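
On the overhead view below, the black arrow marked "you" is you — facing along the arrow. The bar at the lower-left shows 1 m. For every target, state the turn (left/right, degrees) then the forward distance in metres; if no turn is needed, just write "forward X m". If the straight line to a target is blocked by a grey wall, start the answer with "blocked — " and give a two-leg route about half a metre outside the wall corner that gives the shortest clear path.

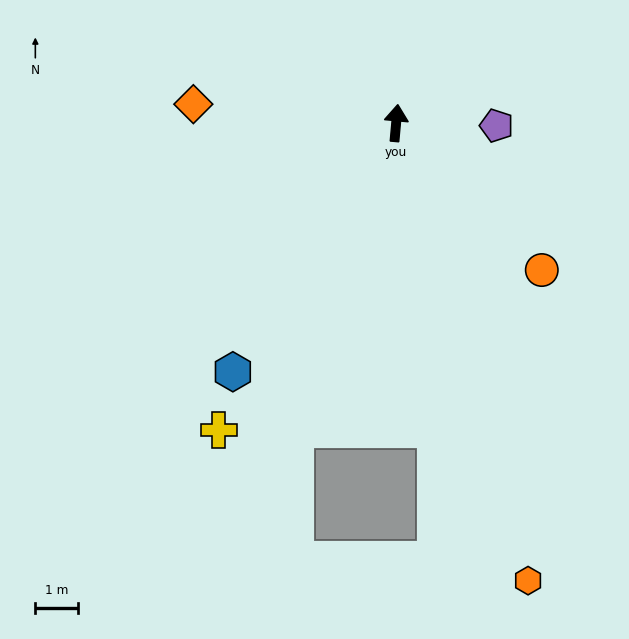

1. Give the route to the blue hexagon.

turn left 152°, forward 7.0 m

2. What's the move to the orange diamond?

turn left 90°, forward 4.8 m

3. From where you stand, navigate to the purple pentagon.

turn right 86°, forward 2.3 m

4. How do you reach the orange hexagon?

turn right 159°, forward 11.1 m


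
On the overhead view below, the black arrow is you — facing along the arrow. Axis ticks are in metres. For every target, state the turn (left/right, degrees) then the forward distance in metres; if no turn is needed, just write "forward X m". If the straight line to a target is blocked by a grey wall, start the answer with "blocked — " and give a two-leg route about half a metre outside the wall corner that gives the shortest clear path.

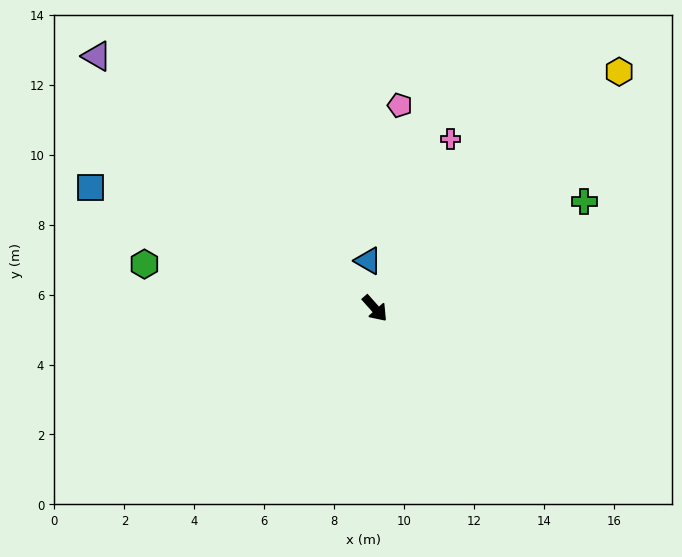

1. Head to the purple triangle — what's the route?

turn right 174°, forward 10.7 m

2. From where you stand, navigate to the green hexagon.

turn right 143°, forward 6.7 m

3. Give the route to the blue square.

turn right 155°, forward 8.8 m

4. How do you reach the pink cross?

turn left 114°, forward 5.3 m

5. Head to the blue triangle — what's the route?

turn left 146°, forward 1.4 m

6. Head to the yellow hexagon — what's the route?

turn left 92°, forward 9.7 m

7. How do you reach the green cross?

turn left 75°, forward 6.7 m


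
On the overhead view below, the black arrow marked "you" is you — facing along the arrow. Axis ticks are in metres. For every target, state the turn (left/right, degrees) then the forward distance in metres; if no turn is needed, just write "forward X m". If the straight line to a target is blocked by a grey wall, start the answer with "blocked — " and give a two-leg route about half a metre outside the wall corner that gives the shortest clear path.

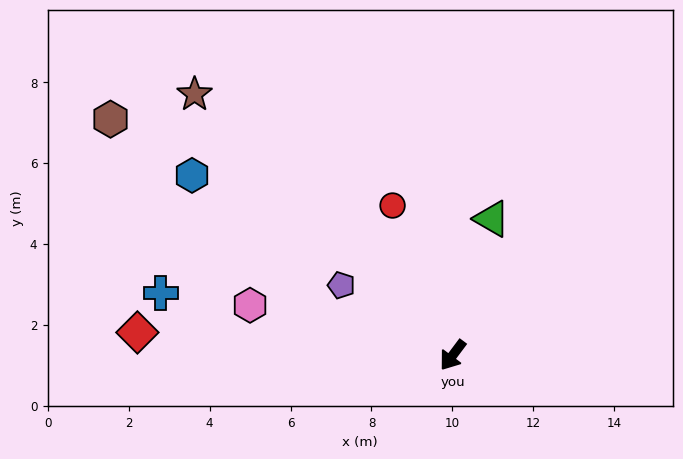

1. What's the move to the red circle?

turn right 121°, forward 4.0 m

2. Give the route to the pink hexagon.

turn right 67°, forward 5.2 m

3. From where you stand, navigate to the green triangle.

turn right 159°, forward 3.5 m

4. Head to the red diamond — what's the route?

turn right 57°, forward 7.8 m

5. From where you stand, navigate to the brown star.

turn right 98°, forward 9.1 m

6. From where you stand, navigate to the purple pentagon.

turn right 85°, forward 3.3 m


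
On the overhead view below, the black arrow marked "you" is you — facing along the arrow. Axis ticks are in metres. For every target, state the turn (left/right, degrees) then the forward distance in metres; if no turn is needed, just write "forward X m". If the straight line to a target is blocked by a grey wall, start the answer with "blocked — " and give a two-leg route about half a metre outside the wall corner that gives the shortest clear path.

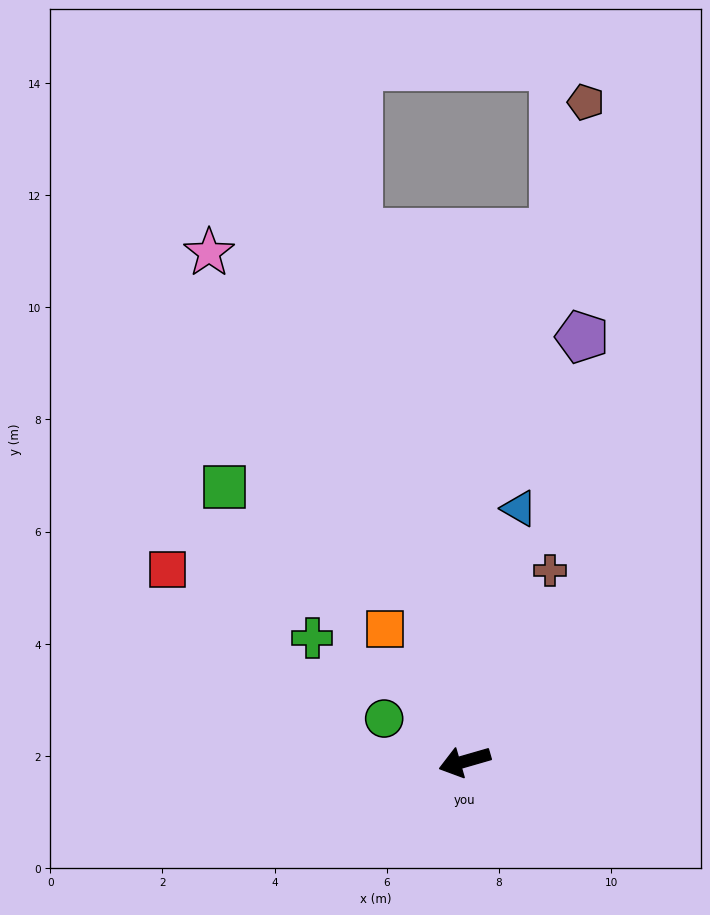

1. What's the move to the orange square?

turn right 75°, forward 2.8 m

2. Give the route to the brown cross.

turn right 130°, forward 3.7 m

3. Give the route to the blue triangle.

turn right 118°, forward 4.6 m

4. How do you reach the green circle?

turn right 44°, forward 1.6 m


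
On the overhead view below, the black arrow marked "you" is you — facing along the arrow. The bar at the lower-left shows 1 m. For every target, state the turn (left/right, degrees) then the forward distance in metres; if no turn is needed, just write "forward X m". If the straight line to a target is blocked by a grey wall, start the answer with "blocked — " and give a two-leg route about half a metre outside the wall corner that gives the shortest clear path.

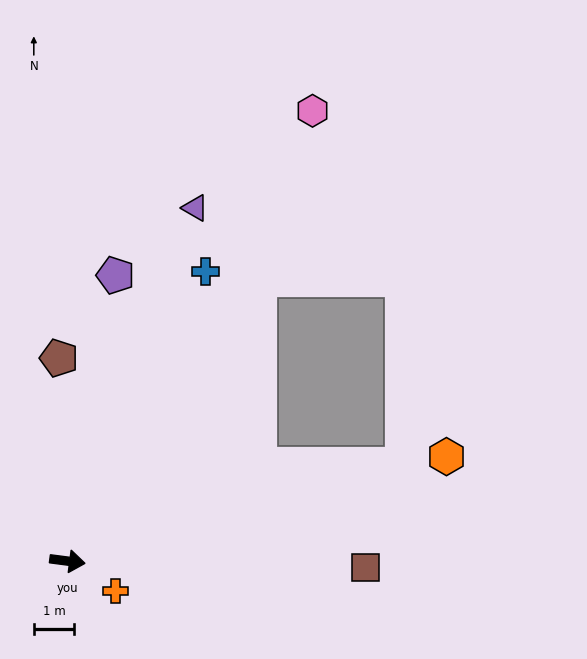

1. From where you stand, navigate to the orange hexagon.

turn left 23°, forward 9.7 m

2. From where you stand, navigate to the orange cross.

turn right 24°, forward 1.4 m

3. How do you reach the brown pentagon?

turn left 100°, forward 5.0 m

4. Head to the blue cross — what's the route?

turn left 72°, forward 7.9 m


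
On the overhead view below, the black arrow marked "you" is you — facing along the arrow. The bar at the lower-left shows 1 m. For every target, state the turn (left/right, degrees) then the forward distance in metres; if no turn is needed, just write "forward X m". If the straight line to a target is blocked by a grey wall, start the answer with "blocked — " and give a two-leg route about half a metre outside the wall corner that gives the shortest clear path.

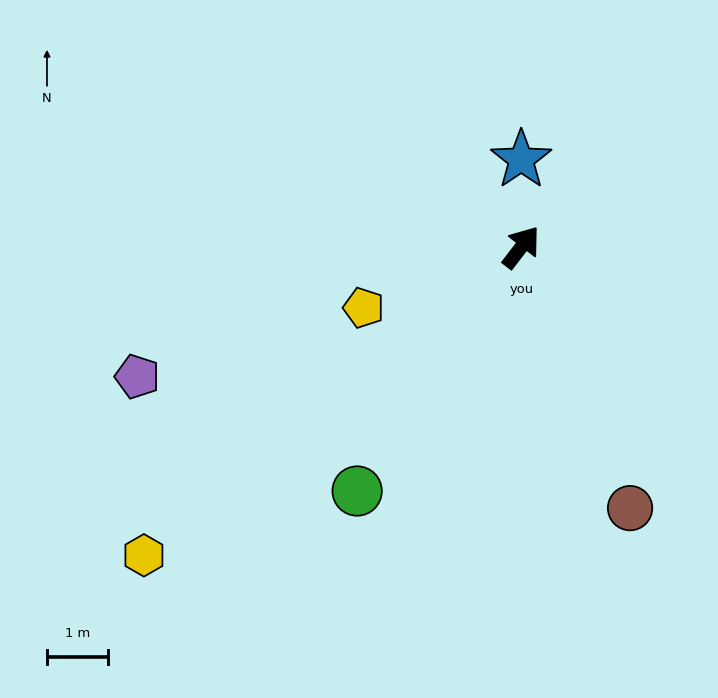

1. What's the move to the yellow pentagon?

turn left 149°, forward 2.8 m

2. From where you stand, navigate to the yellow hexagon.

turn left 167°, forward 8.0 m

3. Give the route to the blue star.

turn left 38°, forward 1.4 m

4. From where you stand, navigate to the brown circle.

turn right 120°, forward 4.6 m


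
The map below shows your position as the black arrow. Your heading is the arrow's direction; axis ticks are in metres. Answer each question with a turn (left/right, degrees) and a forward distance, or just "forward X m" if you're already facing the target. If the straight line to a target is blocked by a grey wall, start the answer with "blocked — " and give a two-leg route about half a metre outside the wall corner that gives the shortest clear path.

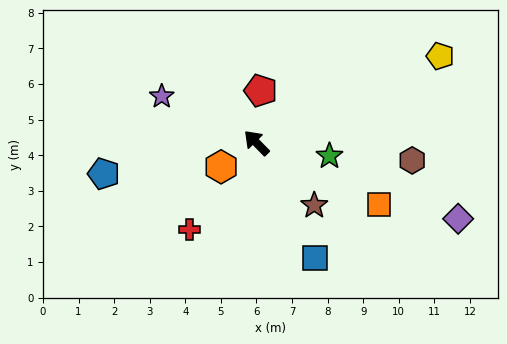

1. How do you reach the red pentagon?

turn right 49°, forward 1.5 m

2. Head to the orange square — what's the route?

turn right 161°, forward 3.9 m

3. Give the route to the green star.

turn right 145°, forward 2.1 m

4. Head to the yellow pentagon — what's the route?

turn right 109°, forward 5.7 m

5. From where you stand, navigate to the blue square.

turn left 162°, forward 3.6 m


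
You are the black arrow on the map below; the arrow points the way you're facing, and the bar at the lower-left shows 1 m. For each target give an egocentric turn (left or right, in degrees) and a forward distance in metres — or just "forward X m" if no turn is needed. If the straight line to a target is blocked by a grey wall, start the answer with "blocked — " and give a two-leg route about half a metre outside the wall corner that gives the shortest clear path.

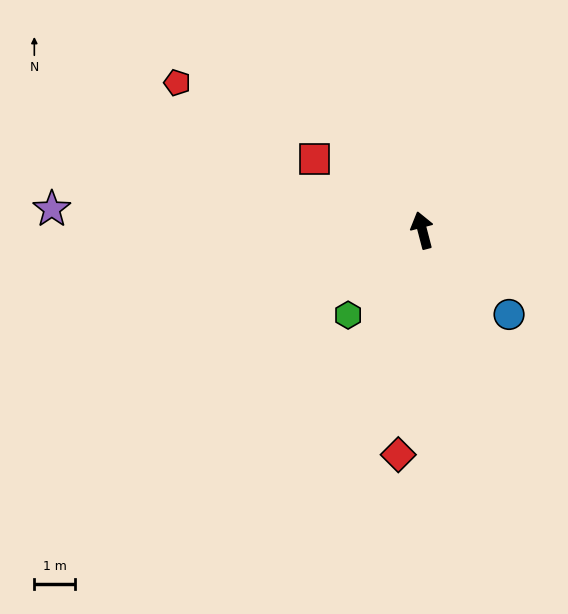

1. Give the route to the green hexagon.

turn left 124°, forward 2.8 m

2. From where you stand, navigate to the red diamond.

turn left 159°, forward 5.5 m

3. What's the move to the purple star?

turn left 72°, forward 9.1 m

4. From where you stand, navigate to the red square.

turn left 42°, forward 3.2 m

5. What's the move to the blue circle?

turn right 149°, forward 3.0 m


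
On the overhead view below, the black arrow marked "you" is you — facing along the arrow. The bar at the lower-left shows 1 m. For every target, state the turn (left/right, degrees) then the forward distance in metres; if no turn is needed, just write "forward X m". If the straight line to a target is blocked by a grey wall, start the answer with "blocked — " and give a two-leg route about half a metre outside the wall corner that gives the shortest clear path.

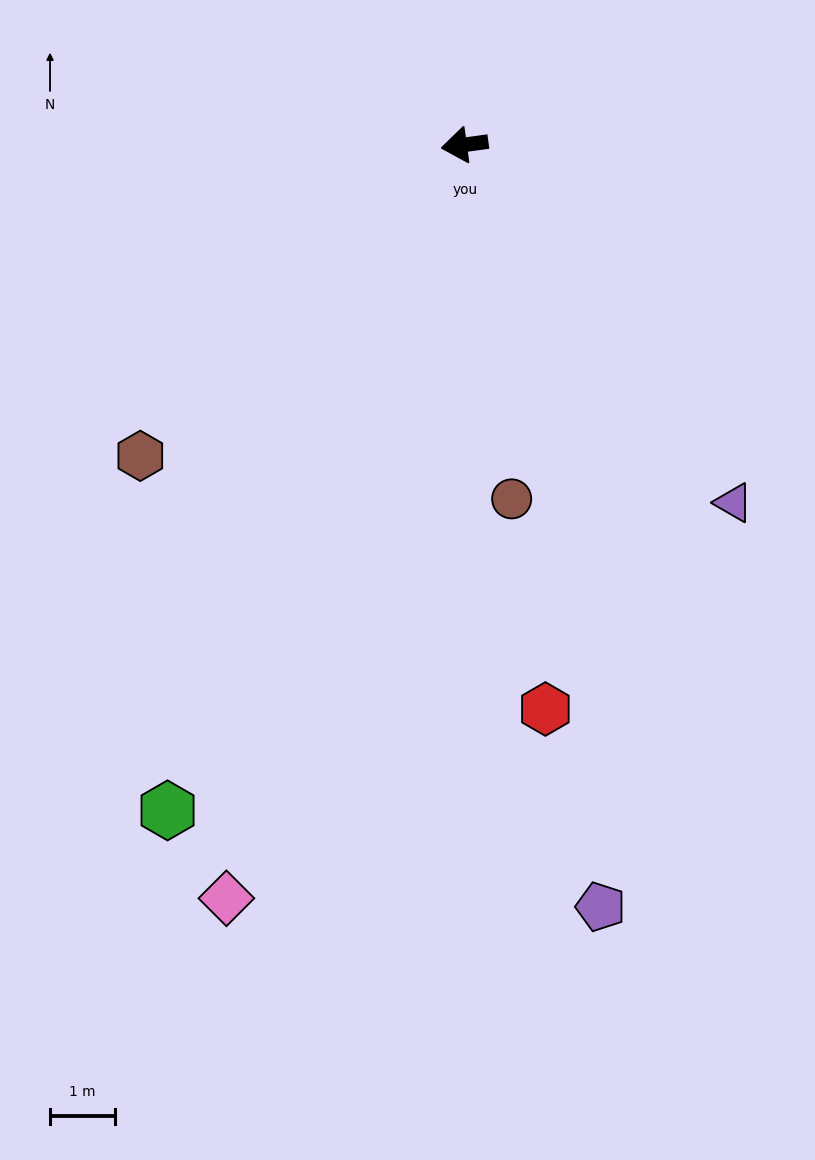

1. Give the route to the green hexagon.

turn left 58°, forward 11.2 m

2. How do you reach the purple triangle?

turn left 119°, forward 6.9 m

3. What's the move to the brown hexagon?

turn left 36°, forward 6.9 m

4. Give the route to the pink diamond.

turn left 65°, forward 12.1 m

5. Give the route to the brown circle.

turn left 90°, forward 5.5 m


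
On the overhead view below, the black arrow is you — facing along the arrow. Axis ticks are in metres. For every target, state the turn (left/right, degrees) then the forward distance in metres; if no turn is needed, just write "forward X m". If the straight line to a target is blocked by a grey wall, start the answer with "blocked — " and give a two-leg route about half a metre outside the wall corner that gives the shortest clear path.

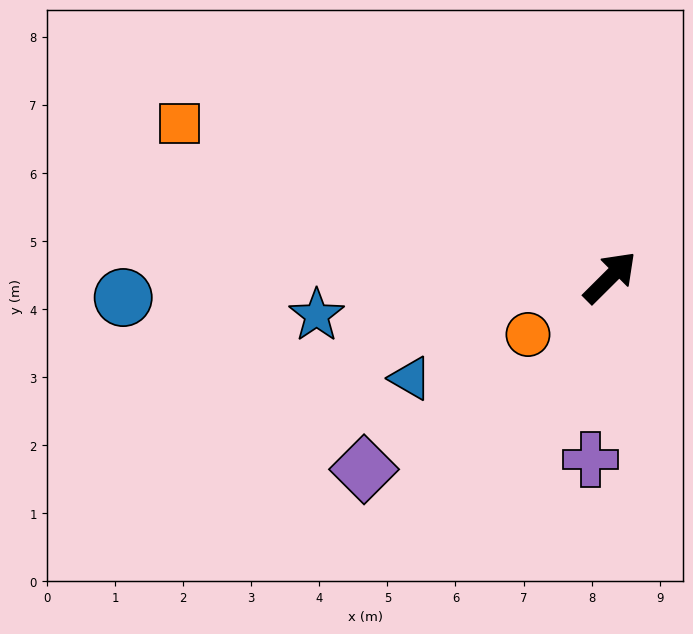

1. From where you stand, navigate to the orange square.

turn left 115°, forward 6.7 m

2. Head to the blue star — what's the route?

turn left 142°, forward 4.3 m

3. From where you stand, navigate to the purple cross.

turn right 141°, forward 2.7 m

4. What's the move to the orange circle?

turn left 170°, forward 1.5 m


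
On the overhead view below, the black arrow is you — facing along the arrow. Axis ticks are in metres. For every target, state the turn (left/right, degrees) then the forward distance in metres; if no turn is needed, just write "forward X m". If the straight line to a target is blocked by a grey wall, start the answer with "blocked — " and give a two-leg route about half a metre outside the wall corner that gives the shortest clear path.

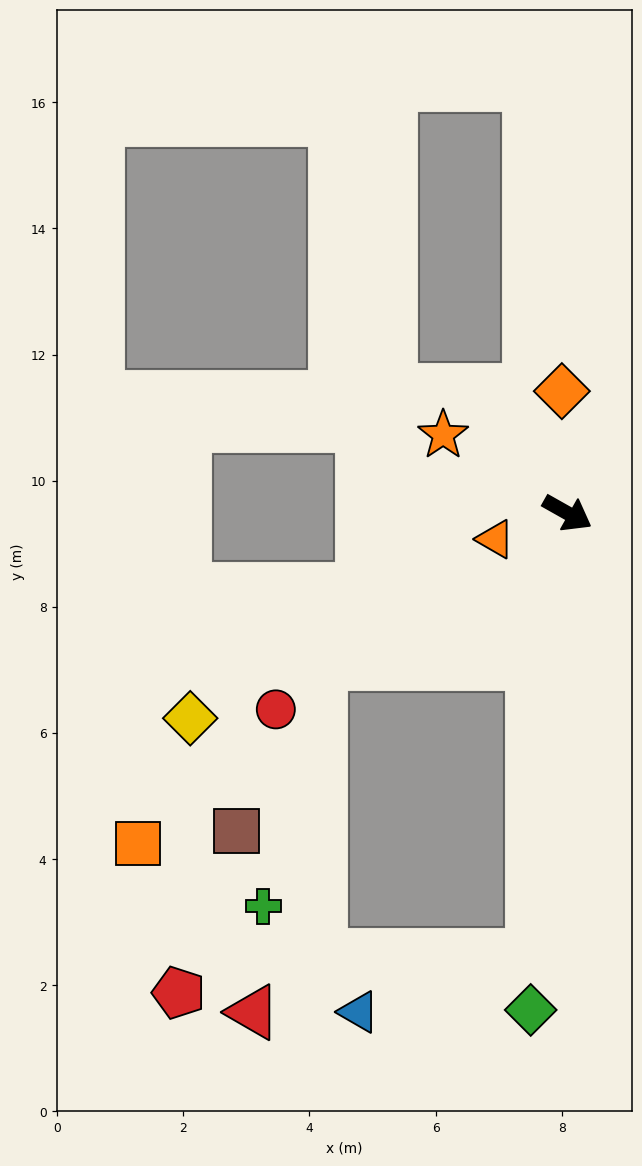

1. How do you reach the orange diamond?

turn left 122°, forward 1.9 m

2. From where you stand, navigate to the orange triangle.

turn right 131°, forward 1.2 m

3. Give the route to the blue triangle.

blocked — turn right 65°, forward 7.0 m, then turn right 68°, forward 2.9 m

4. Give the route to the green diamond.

turn right 65°, forward 7.9 m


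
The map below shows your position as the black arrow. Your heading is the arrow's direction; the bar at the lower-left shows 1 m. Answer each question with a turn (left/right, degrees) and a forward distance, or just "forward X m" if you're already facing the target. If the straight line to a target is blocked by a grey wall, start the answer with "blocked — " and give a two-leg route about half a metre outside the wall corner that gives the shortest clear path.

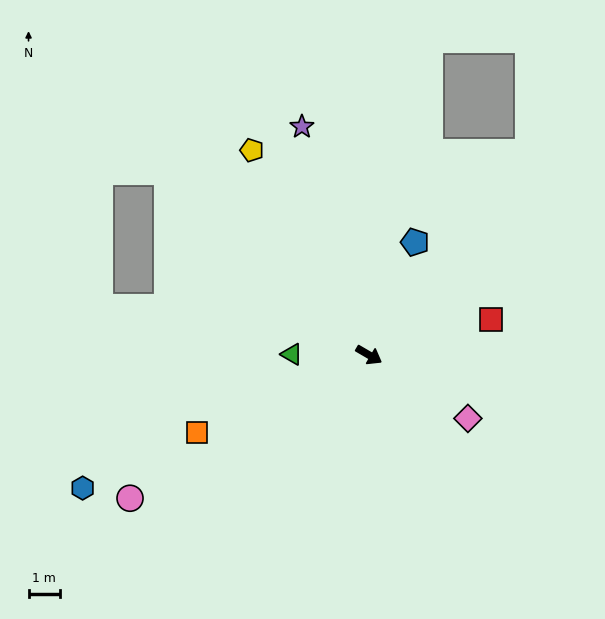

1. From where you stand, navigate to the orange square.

turn right 126°, forward 6.1 m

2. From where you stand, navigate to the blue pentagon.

turn left 98°, forward 3.9 m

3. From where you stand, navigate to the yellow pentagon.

turn left 150°, forward 7.6 m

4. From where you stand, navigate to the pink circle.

turn right 119°, forward 9.0 m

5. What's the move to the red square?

turn left 47°, forward 4.1 m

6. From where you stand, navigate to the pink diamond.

turn right 2°, forward 3.8 m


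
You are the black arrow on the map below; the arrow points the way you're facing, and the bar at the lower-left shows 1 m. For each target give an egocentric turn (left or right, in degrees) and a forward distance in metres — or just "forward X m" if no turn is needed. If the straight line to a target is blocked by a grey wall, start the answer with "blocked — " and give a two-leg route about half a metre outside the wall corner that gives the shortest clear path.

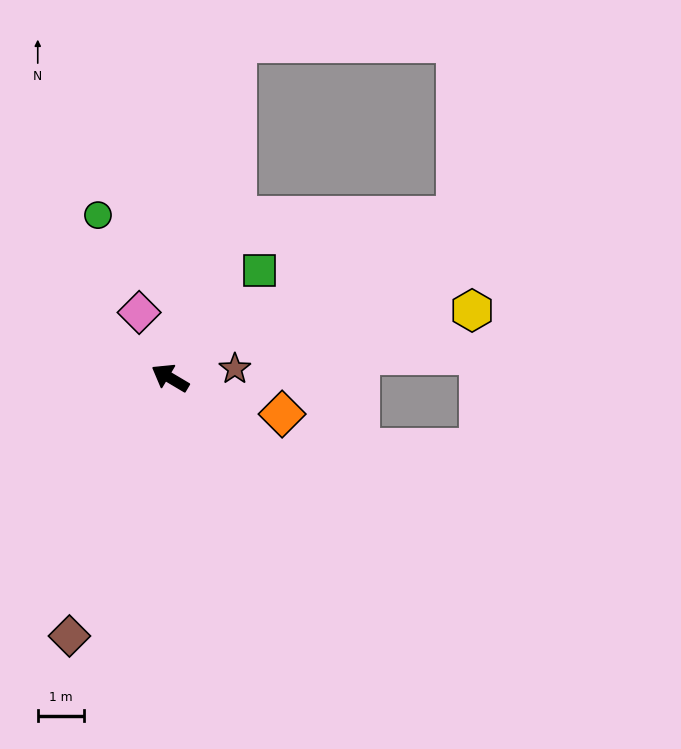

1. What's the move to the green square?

turn right 99°, forward 3.0 m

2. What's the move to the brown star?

turn right 141°, forward 1.4 m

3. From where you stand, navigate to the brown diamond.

turn left 99°, forward 6.0 m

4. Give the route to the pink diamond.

turn right 34°, forward 1.6 m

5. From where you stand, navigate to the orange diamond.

turn right 167°, forward 2.5 m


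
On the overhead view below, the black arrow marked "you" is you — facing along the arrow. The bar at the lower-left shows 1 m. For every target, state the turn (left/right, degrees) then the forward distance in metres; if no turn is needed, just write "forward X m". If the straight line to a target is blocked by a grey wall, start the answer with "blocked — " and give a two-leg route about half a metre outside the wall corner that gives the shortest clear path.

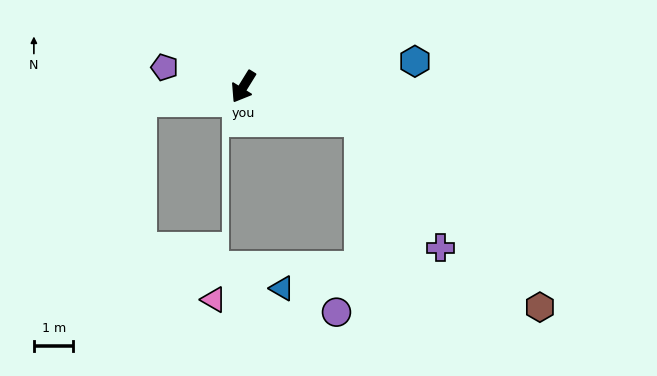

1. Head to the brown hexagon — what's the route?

blocked — turn left 106°, forward 3.1 m, then turn right 31°, forward 6.5 m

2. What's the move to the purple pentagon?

turn right 72°, forward 2.1 m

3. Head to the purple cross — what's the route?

blocked — turn left 106°, forward 3.1 m, then turn right 42°, forward 3.8 m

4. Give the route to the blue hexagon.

turn left 130°, forward 4.4 m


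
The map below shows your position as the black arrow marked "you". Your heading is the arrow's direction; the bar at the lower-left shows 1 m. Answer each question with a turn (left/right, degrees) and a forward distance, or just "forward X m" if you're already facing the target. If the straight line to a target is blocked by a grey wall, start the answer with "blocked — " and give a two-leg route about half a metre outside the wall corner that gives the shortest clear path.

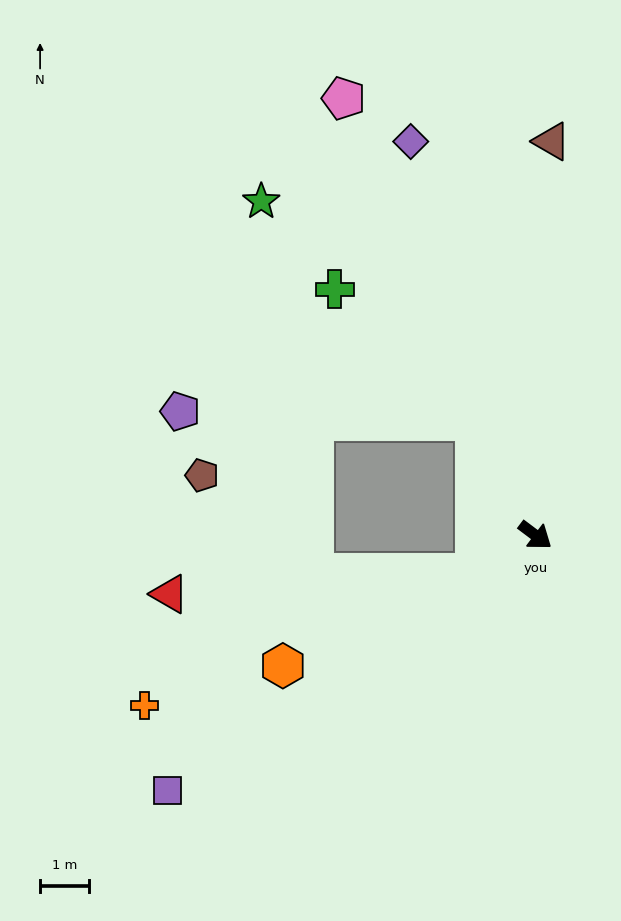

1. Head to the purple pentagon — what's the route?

blocked — turn left 154°, forward 2.6 m, then turn left 61°, forward 6.0 m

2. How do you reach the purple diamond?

turn left 144°, forward 8.4 m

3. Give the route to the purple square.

turn right 108°, forward 9.1 m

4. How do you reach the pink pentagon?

turn left 151°, forward 9.7 m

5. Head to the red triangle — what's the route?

blocked — turn right 109°, forward 1.4 m, then turn right 30°, forward 6.2 m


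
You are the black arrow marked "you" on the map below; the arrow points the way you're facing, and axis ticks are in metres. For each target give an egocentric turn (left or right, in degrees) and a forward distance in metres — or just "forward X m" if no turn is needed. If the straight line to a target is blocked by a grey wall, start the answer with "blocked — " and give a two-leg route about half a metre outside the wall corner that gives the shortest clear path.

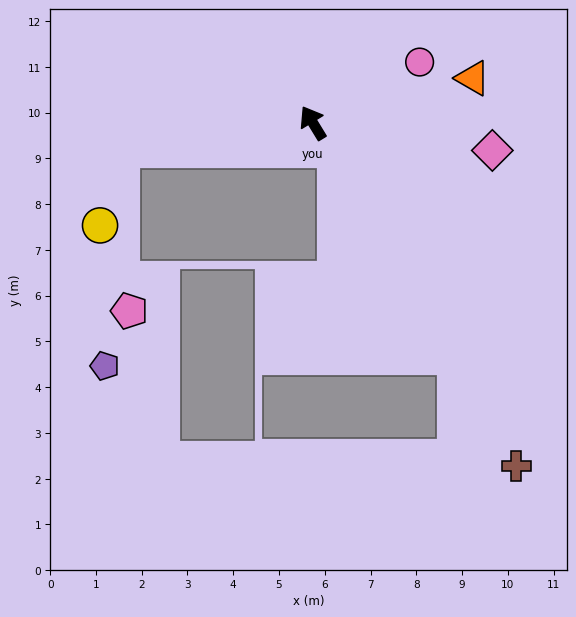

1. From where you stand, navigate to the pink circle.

turn right 92°, forward 2.7 m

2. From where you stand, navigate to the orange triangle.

turn right 106°, forward 3.6 m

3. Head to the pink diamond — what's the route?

turn right 130°, forward 4.0 m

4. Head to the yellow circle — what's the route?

blocked — turn left 66°, forward 4.2 m, then turn left 68°, forward 1.7 m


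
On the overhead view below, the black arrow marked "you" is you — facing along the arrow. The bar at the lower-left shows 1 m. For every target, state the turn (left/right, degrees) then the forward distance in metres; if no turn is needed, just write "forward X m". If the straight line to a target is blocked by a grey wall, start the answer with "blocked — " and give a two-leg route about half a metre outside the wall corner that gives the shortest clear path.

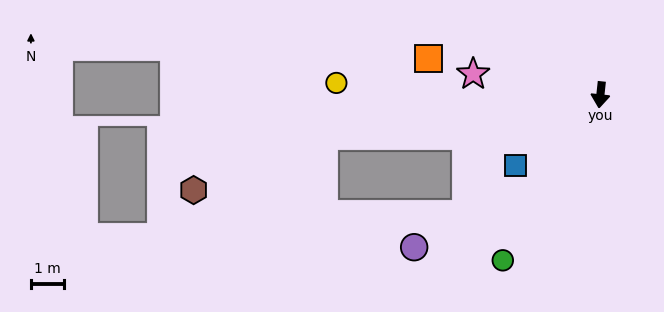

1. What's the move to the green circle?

turn right 24°, forward 5.8 m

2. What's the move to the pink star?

turn right 93°, forward 3.9 m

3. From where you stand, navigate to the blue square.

turn right 44°, forward 3.3 m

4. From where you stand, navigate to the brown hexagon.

blocked — turn right 75°, forward 8.5 m, then turn left 14°, forward 4.3 m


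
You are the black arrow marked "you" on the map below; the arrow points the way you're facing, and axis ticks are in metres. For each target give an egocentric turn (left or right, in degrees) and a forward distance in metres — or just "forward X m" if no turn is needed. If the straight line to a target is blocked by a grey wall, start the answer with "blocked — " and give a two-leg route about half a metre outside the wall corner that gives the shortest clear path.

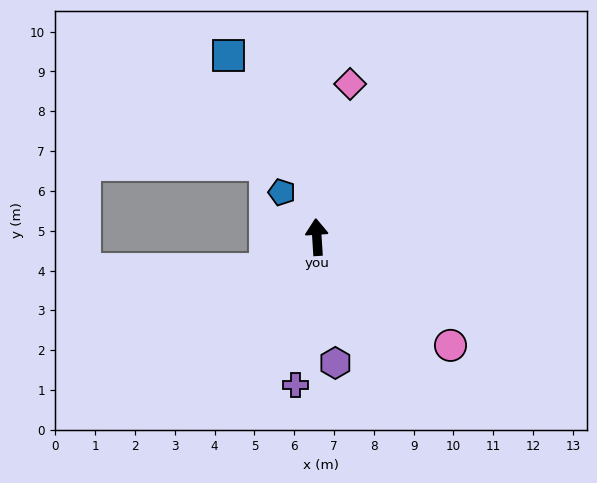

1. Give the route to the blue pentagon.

turn left 34°, forward 1.4 m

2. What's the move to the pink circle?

turn right 133°, forward 4.3 m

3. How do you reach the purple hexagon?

turn right 175°, forward 3.2 m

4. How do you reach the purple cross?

turn left 168°, forward 3.8 m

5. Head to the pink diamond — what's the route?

turn right 16°, forward 3.9 m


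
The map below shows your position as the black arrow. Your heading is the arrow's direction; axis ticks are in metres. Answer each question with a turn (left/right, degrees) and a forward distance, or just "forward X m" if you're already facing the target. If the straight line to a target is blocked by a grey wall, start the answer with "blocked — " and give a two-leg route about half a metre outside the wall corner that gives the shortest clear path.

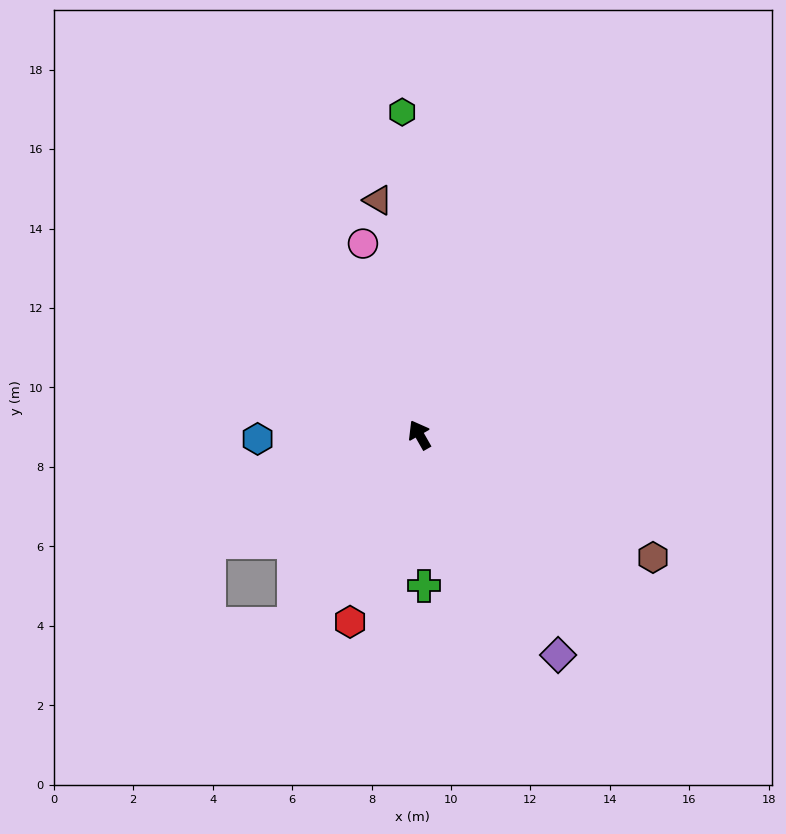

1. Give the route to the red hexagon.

turn left 130°, forward 5.0 m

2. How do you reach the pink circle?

turn right 13°, forward 5.0 m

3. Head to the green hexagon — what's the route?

turn right 27°, forward 8.1 m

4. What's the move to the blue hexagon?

turn left 62°, forward 4.1 m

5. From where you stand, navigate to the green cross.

turn left 152°, forward 3.8 m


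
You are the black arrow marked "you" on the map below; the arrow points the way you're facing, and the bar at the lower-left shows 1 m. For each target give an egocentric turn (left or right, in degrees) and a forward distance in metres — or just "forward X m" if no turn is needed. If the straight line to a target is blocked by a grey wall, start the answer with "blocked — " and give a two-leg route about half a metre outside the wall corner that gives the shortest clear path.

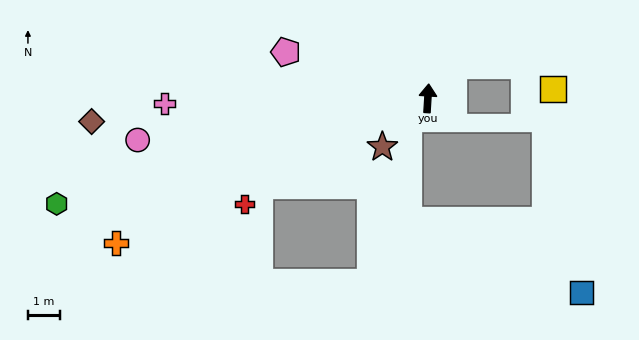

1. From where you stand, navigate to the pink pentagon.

turn left 75°, forward 4.7 m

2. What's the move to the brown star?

turn left 140°, forward 2.1 m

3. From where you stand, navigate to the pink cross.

turn left 95°, forward 8.3 m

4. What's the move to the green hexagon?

turn left 109°, forward 12.2 m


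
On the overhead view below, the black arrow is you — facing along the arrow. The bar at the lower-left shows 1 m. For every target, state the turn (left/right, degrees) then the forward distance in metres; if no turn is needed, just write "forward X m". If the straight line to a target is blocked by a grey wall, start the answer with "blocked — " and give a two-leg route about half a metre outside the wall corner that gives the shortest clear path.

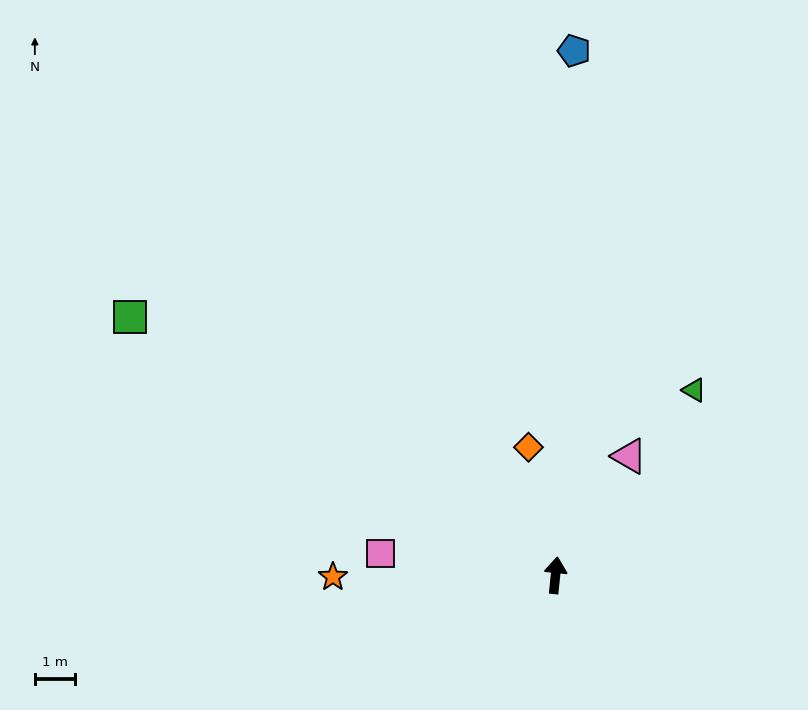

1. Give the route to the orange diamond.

turn left 18°, forward 3.3 m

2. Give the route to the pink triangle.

turn right 26°, forward 3.5 m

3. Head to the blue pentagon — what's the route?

turn left 4°, forward 13.1 m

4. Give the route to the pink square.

turn left 89°, forward 4.4 m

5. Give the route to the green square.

turn left 65°, forward 12.4 m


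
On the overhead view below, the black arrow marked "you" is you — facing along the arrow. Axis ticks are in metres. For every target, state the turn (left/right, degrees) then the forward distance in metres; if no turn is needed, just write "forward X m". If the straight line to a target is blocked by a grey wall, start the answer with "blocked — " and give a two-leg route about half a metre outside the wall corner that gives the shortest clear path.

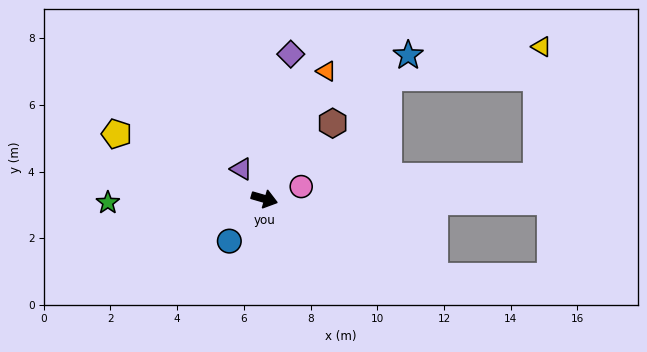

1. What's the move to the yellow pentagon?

turn left 172°, forward 4.8 m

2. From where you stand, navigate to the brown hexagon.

turn left 64°, forward 3.1 m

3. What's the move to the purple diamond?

turn left 96°, forward 4.4 m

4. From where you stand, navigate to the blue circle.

turn right 114°, forward 1.6 m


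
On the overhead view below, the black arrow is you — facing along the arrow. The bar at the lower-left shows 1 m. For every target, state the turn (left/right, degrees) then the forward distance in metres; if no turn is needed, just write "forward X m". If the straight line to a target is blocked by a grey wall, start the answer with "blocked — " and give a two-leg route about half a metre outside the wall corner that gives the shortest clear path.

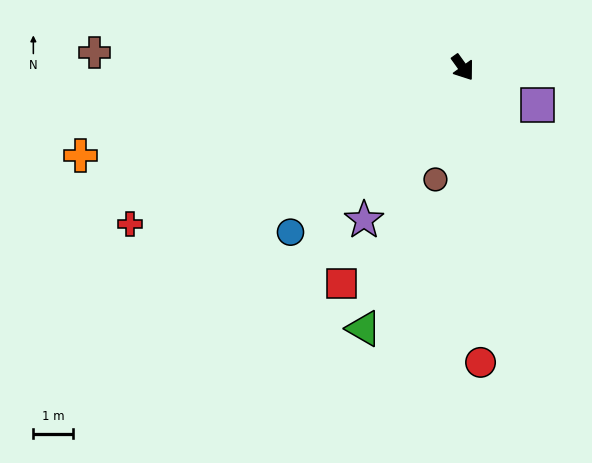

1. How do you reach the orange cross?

turn right 113°, forward 9.8 m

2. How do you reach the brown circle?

turn right 49°, forward 2.9 m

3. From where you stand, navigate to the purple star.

turn right 69°, forward 4.5 m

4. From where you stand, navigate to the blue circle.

turn right 82°, forward 6.0 m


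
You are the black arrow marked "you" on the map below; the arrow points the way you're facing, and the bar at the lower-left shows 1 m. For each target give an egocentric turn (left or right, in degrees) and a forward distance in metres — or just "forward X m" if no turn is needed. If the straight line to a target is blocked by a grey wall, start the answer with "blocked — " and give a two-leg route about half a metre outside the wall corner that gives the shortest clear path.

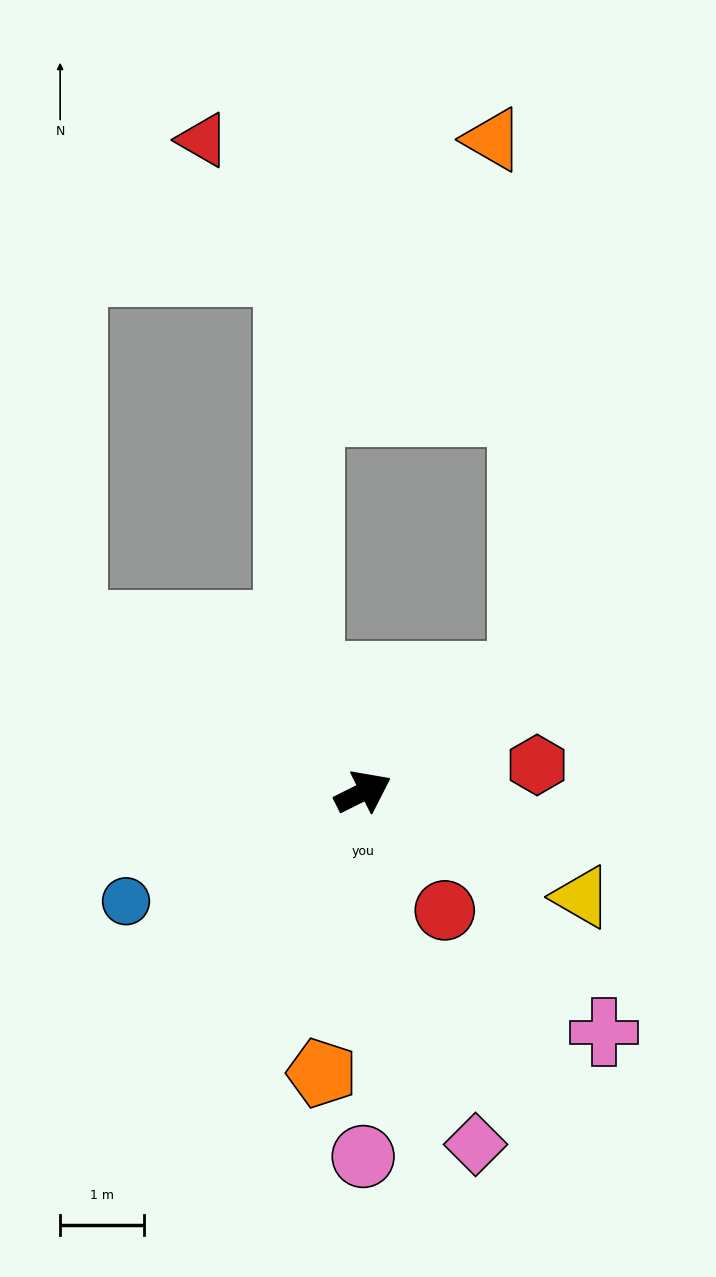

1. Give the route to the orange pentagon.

turn right 125°, forward 3.4 m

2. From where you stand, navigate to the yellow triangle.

turn right 52°, forward 2.9 m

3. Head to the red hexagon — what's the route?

turn right 18°, forward 2.1 m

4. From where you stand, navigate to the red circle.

turn right 82°, forward 1.7 m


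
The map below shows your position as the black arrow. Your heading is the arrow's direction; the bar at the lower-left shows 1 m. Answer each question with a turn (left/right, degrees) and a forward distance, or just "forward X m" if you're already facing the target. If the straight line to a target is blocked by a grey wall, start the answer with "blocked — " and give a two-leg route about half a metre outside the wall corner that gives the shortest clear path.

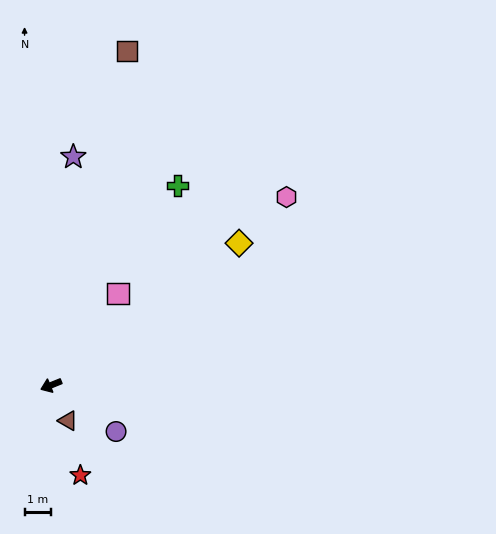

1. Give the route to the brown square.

turn right 125°, forward 13.1 m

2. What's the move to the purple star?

turn right 118°, forward 8.8 m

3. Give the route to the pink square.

turn right 148°, forward 4.3 m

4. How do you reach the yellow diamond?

turn right 165°, forward 9.0 m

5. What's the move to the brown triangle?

turn left 93°, forward 1.5 m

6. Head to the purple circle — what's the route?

turn left 123°, forward 3.0 m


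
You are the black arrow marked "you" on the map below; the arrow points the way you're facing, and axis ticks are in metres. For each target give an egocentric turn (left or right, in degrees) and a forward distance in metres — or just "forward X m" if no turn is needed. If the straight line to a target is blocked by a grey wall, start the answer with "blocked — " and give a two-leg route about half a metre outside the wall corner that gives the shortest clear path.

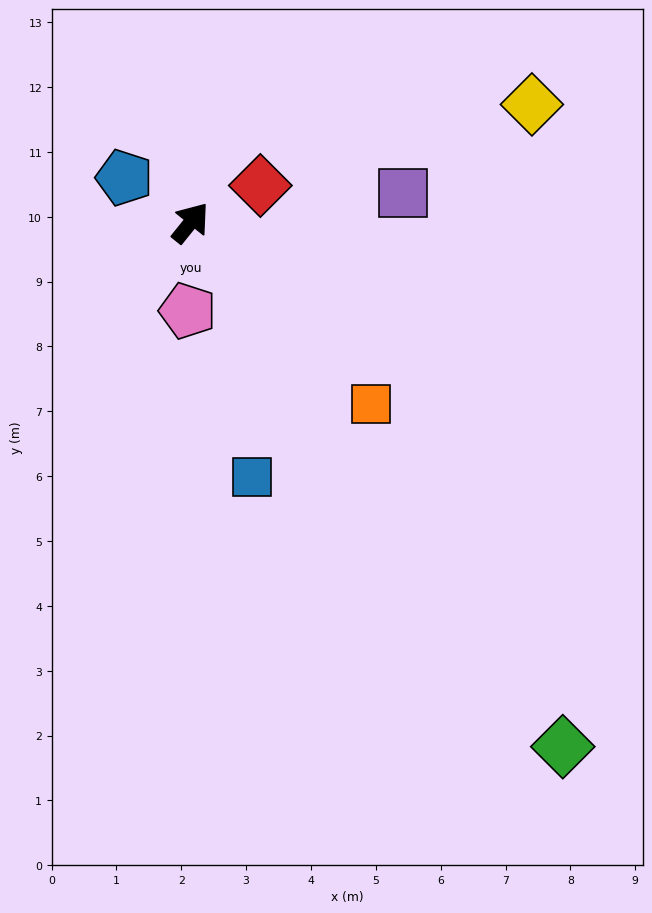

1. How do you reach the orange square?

turn right 96°, forward 3.9 m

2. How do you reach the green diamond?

turn right 106°, forward 9.9 m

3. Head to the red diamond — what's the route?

turn right 23°, forward 1.2 m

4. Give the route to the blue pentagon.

turn left 95°, forward 1.2 m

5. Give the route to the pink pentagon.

turn right 143°, forward 1.4 m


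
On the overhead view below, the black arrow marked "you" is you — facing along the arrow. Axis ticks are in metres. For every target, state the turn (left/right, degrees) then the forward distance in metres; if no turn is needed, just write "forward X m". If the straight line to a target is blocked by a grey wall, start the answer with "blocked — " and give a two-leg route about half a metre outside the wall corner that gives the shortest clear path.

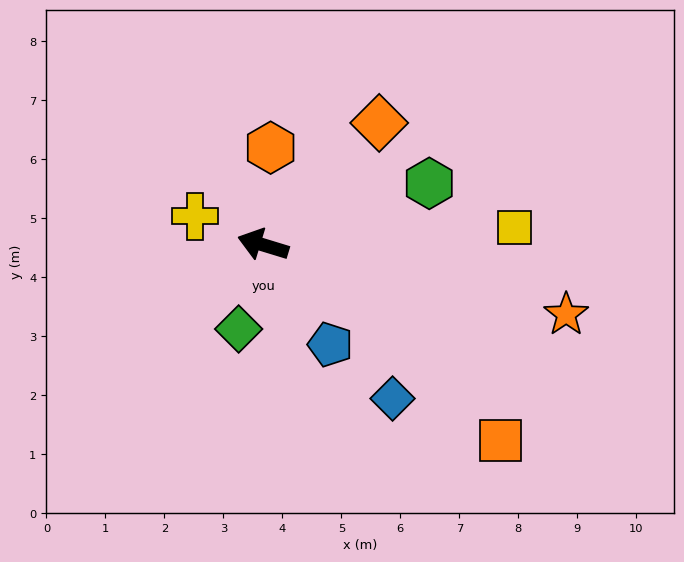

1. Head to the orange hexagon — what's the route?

turn right 77°, forward 1.7 m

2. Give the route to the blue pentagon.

turn left 141°, forward 2.0 m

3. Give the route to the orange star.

turn right 176°, forward 5.3 m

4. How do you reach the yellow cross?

turn right 6°, forward 1.3 m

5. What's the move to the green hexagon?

turn right 143°, forward 3.0 m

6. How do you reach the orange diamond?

turn right 117°, forward 2.9 m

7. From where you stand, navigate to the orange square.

turn left 158°, forward 5.2 m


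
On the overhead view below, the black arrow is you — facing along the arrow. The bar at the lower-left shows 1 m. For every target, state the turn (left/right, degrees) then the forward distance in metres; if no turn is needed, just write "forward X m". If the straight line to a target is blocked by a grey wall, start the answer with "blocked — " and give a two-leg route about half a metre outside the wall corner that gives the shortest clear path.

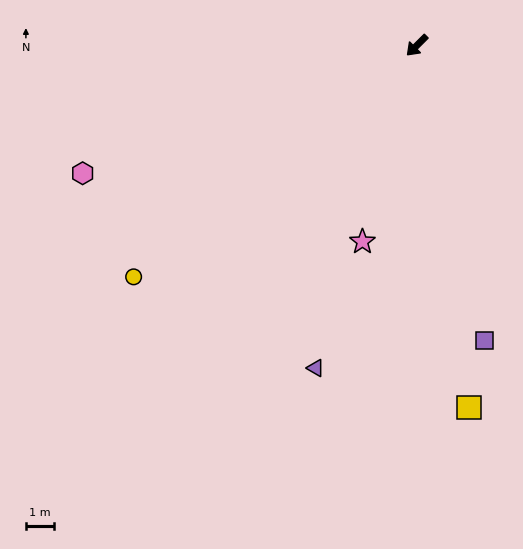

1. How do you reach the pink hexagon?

turn right 24°, forward 12.7 m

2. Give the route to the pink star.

turn left 30°, forward 7.2 m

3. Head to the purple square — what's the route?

turn left 58°, forward 10.8 m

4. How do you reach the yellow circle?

turn right 6°, forward 13.0 m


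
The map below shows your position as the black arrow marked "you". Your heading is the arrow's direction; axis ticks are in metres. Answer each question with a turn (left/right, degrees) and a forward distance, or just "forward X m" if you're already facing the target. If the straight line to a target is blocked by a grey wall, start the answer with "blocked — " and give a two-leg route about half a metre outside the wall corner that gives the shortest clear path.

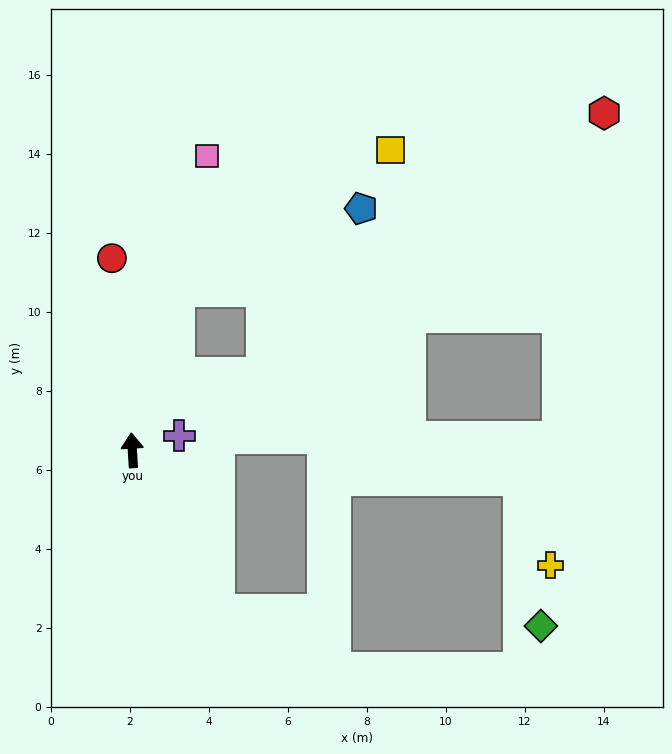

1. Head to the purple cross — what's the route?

turn right 76°, forward 1.2 m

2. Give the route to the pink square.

turn right 18°, forward 7.7 m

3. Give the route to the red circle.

turn left 3°, forward 4.9 m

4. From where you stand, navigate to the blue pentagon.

blocked — turn right 20°, forward 4.2 m, then turn right 49°, forward 5.1 m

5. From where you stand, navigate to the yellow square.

blocked — turn right 20°, forward 4.2 m, then turn right 40°, forward 6.4 m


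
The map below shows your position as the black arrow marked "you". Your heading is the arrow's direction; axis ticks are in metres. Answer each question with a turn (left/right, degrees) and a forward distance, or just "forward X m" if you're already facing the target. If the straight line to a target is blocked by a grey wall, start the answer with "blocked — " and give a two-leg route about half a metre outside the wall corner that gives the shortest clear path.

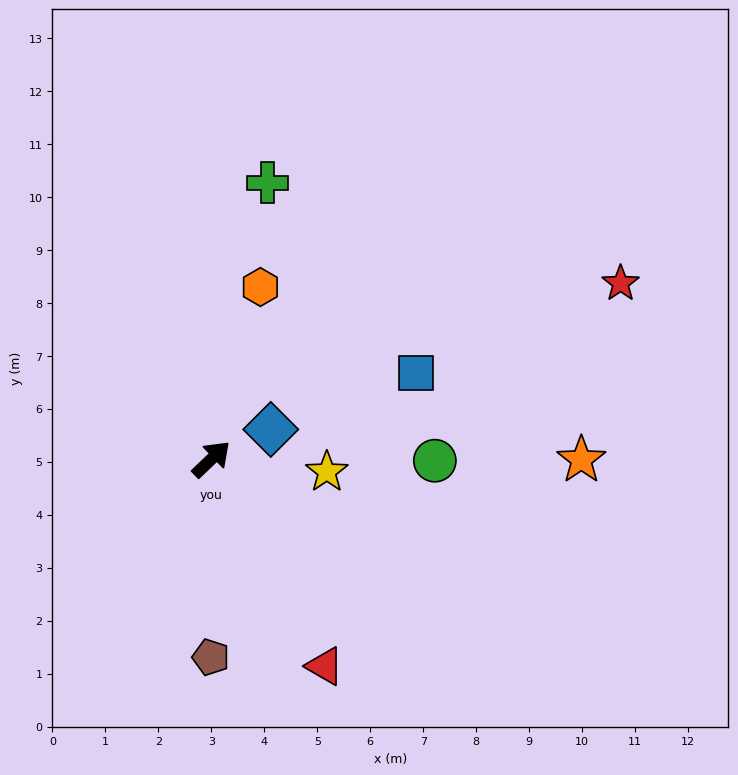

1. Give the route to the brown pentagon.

turn right 134°, forward 3.7 m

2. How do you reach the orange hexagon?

turn left 30°, forward 3.4 m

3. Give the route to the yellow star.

turn right 50°, forward 2.2 m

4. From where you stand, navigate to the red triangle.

turn right 105°, forward 4.5 m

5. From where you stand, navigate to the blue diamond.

turn right 17°, forward 1.3 m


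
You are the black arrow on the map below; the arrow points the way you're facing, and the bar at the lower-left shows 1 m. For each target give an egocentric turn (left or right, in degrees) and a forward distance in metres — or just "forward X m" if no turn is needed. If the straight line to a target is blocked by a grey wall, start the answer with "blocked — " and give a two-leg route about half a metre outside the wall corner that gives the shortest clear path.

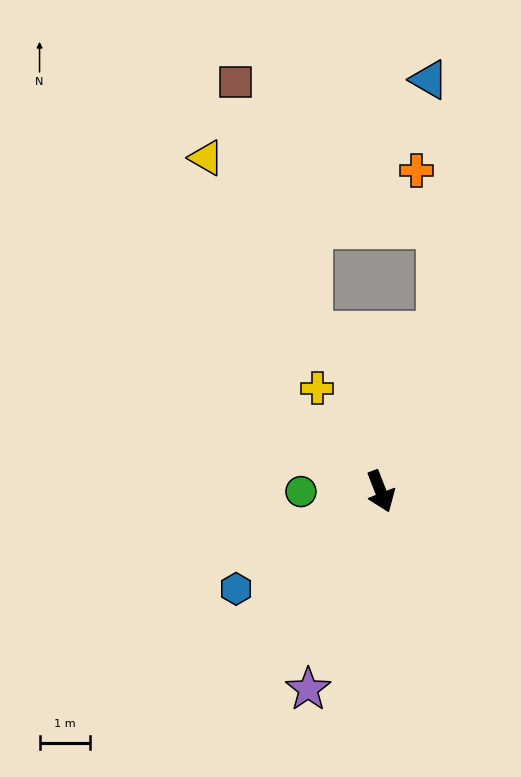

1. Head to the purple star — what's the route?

turn right 41°, forward 4.1 m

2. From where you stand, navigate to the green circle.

turn right 111°, forward 1.6 m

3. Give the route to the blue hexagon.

turn right 77°, forward 3.4 m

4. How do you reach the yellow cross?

turn right 170°, forward 2.4 m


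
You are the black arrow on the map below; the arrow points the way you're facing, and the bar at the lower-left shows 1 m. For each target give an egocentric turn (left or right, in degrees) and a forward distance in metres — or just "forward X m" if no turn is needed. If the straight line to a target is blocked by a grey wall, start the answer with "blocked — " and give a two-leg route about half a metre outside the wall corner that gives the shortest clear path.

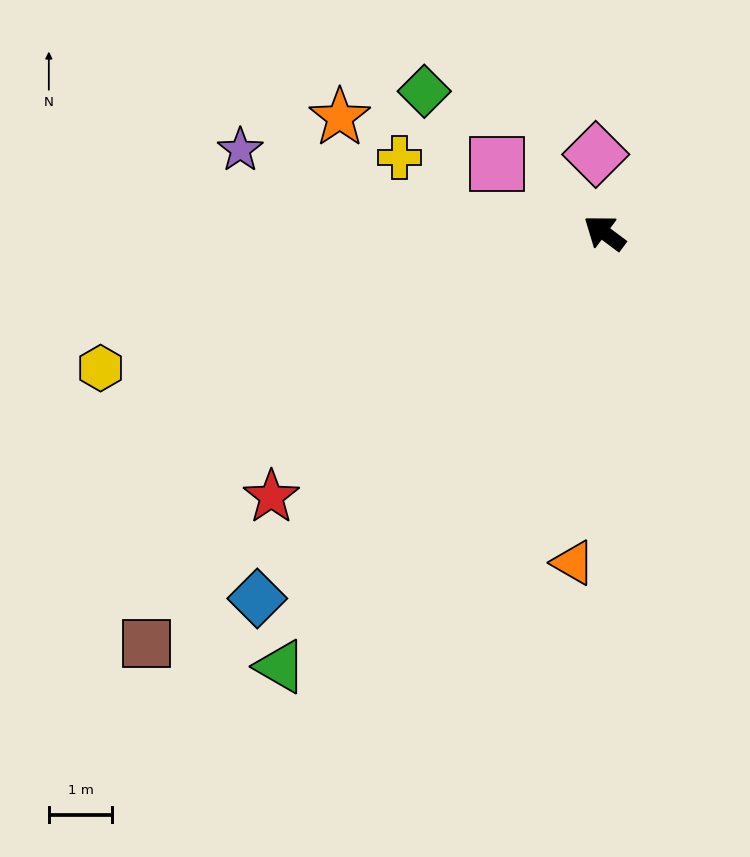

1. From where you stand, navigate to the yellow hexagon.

turn left 52°, forward 8.2 m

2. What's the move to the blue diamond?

turn left 83°, forward 7.9 m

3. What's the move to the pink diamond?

turn right 47°, forward 1.2 m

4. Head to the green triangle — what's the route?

turn left 90°, forward 8.5 m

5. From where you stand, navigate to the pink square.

turn left 4°, forward 2.0 m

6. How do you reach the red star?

turn left 75°, forward 6.7 m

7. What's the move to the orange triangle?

turn left 121°, forward 5.2 m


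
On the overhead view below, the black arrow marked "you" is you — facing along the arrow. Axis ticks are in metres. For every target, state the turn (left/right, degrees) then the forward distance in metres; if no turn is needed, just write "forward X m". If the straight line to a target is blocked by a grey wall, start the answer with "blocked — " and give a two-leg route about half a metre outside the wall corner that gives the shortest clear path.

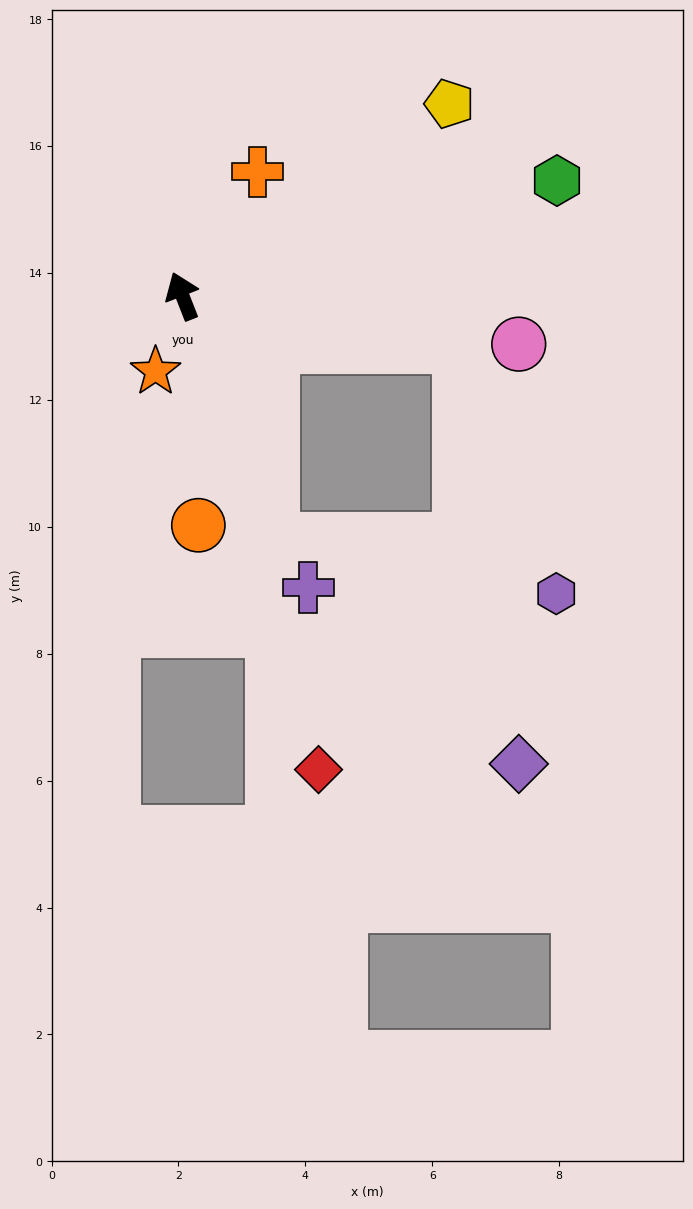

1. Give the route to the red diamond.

turn left 175°, forward 7.8 m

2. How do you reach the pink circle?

turn right 120°, forward 5.4 m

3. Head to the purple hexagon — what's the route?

blocked — turn right 122°, forward 4.4 m, then turn right 58°, forward 4.2 m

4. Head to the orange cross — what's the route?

turn right 53°, forward 2.3 m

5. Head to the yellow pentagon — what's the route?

turn right 76°, forward 5.2 m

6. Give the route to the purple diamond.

blocked — turn right 122°, forward 4.4 m, then turn right 71°, forward 6.6 m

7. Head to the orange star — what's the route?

turn left 139°, forward 1.3 m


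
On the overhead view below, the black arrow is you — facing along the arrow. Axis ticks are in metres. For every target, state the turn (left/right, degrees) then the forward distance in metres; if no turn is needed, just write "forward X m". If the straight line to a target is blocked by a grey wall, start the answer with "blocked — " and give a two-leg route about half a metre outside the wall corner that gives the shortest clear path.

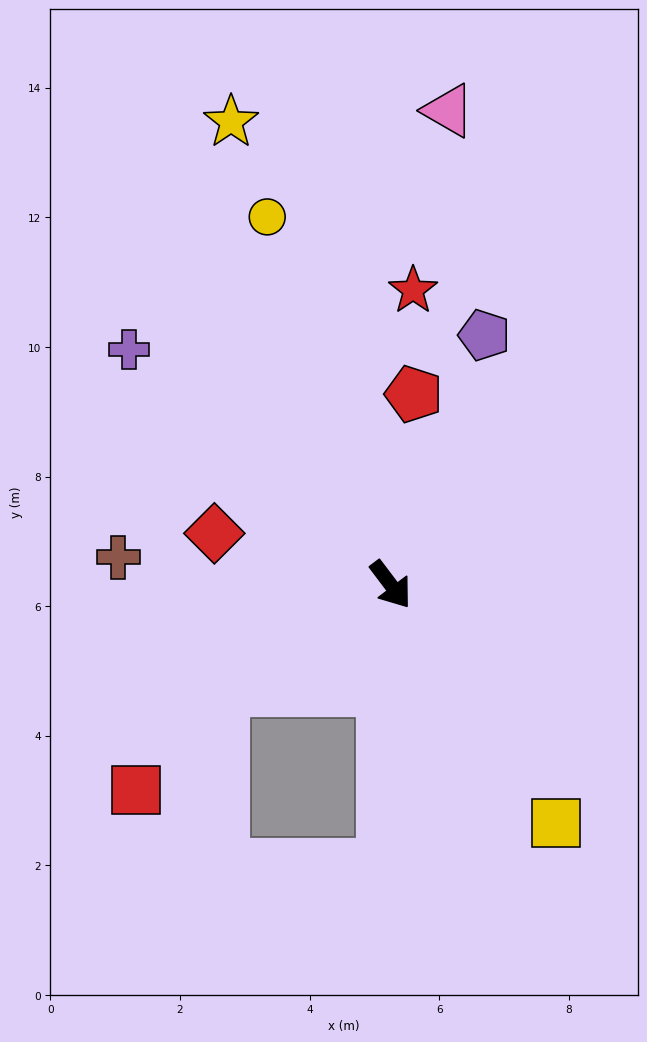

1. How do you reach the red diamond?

turn right 143°, forward 2.8 m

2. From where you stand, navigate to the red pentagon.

turn left 136°, forward 3.0 m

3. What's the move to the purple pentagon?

turn left 122°, forward 4.1 m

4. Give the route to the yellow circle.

turn left 161°, forward 6.0 m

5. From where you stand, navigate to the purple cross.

turn right 169°, forward 5.4 m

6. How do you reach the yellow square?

turn right 2°, forward 4.5 m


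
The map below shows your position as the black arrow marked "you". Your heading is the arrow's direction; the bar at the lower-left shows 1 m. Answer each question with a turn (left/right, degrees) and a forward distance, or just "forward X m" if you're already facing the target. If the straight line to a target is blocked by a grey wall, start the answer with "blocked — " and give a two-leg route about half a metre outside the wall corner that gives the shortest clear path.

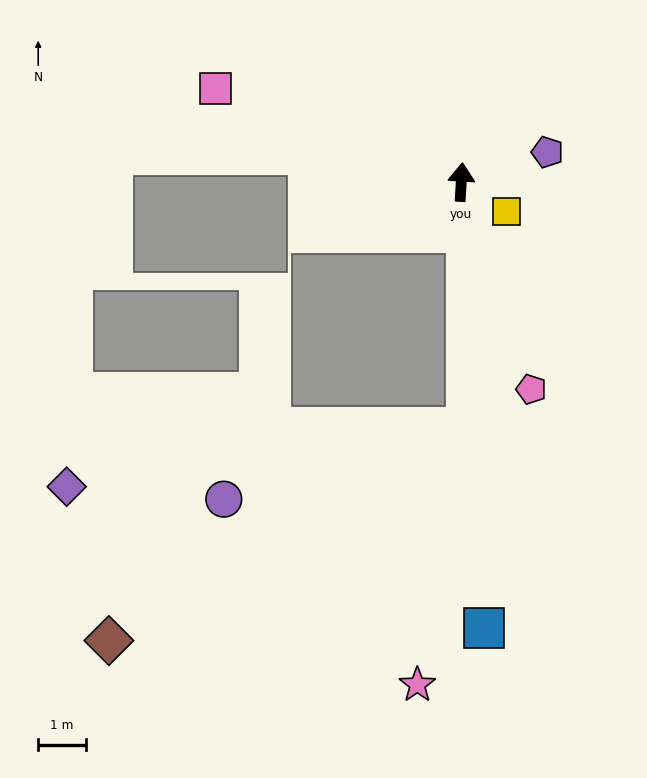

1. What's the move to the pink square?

turn left 73°, forward 5.5 m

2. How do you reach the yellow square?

turn right 119°, forward 1.1 m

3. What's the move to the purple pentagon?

turn right 67°, forward 1.9 m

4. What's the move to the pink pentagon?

turn right 158°, forward 4.6 m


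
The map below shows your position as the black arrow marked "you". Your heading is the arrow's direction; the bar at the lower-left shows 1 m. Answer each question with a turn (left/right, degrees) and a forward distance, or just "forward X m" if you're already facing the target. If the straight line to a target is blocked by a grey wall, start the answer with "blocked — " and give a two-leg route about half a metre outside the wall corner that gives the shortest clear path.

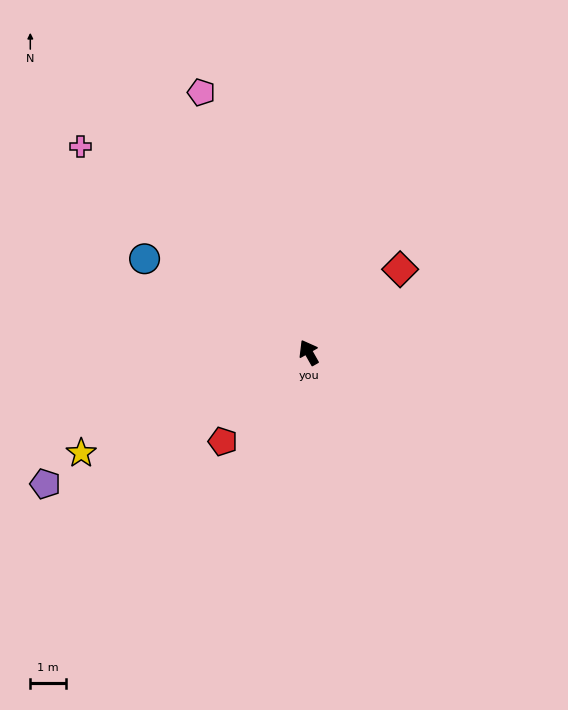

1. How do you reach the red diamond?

turn right 77°, forward 3.5 m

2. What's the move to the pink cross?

turn left 18°, forward 8.7 m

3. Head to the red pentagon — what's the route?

turn left 107°, forward 3.5 m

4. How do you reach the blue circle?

turn left 31°, forward 5.3 m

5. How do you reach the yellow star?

turn left 84°, forward 7.0 m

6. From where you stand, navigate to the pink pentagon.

turn right 7°, forward 7.9 m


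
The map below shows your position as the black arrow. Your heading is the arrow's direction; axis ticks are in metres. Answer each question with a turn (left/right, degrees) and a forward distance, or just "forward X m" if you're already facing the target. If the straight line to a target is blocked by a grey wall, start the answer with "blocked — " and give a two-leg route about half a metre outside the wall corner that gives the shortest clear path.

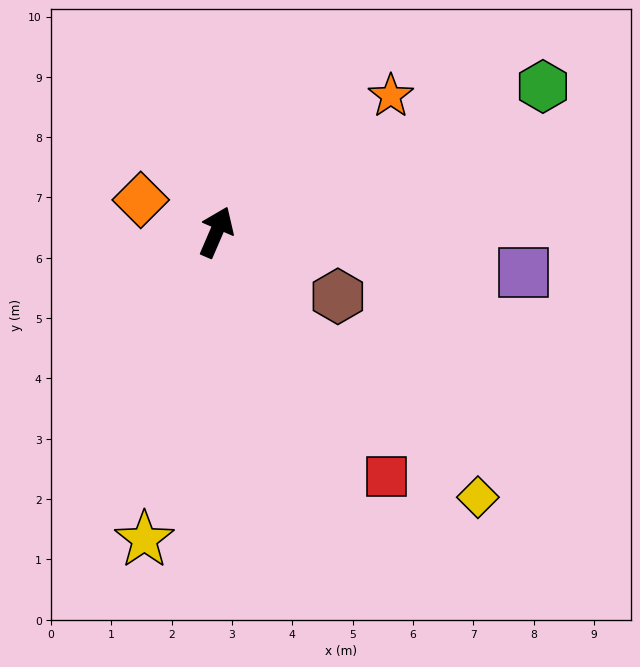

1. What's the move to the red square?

turn right 122°, forward 4.9 m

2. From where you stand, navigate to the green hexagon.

turn right 43°, forward 5.9 m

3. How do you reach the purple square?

turn right 74°, forward 5.1 m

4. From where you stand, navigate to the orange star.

turn right 29°, forward 3.7 m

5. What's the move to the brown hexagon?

turn right 95°, forward 2.3 m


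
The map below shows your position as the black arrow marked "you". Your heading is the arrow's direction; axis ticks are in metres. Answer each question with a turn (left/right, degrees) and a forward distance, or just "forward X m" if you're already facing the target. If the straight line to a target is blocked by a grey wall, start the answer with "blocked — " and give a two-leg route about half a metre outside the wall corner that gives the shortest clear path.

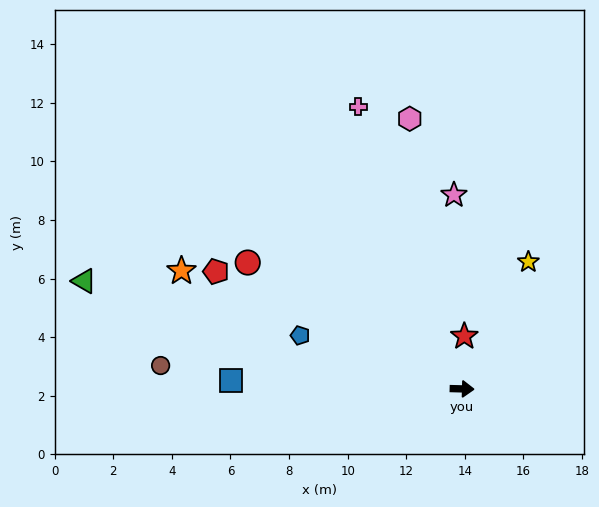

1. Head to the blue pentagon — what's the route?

turn left 163°, forward 5.8 m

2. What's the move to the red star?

turn left 89°, forward 1.8 m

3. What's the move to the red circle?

turn left 151°, forward 8.5 m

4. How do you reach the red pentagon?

turn left 156°, forward 9.3 m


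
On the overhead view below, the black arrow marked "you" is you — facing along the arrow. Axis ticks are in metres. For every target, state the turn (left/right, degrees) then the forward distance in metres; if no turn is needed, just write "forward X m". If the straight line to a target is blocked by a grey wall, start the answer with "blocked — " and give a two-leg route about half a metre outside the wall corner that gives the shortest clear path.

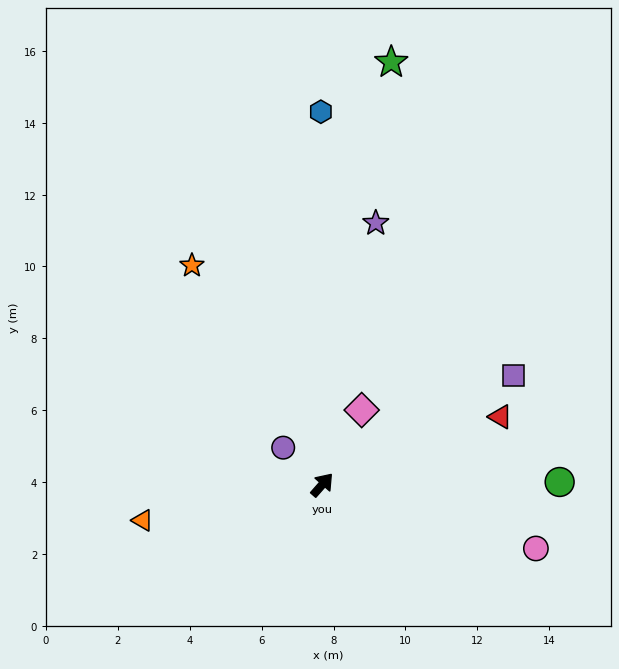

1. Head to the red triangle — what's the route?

turn right 28°, forward 5.3 m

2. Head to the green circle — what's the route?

turn right 48°, forward 6.6 m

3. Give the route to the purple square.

turn right 19°, forward 6.1 m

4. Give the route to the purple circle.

turn left 88°, forward 1.5 m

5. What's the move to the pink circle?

turn right 65°, forward 6.2 m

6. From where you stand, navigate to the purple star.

turn left 30°, forward 7.4 m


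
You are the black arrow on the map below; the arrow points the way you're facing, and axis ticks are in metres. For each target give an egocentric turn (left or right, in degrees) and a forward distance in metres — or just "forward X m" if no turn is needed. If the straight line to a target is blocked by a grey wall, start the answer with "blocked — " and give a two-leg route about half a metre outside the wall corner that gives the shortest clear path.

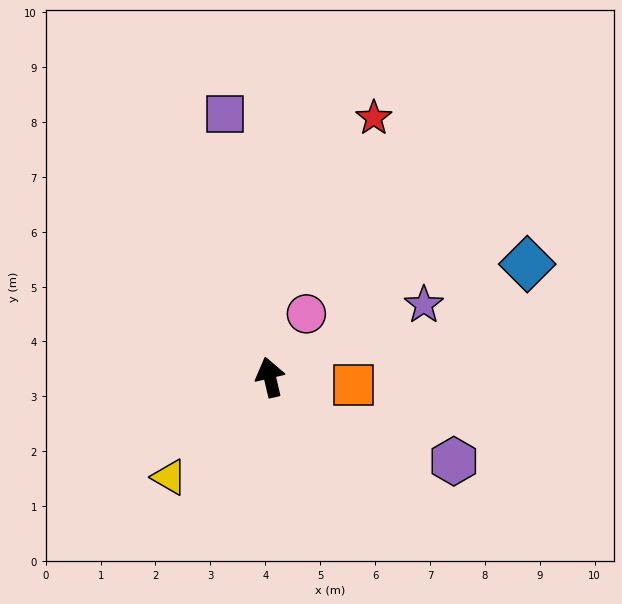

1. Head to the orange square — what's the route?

turn right 109°, forward 1.5 m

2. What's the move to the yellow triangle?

turn left 122°, forward 2.6 m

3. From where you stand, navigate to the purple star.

turn right 78°, forward 3.1 m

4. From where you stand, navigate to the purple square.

turn right 3°, forward 4.9 m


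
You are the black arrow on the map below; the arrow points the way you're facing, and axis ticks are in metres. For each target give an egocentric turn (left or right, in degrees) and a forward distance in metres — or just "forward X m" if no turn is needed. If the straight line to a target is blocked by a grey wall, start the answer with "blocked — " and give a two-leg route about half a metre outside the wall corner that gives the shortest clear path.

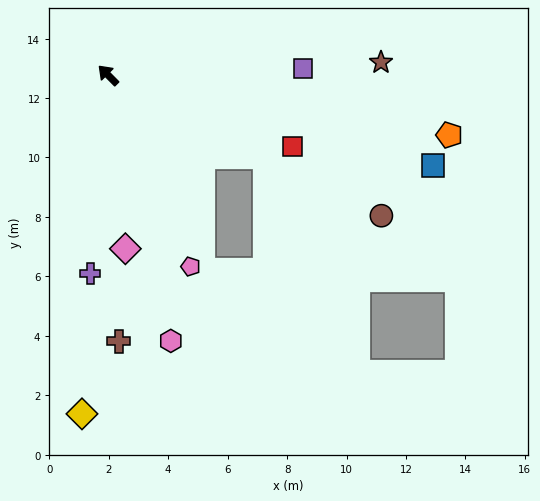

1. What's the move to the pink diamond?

turn left 141°, forward 5.9 m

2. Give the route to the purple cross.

turn left 130°, forward 6.7 m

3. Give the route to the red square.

turn right 156°, forward 6.7 m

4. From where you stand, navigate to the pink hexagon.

turn left 149°, forward 9.2 m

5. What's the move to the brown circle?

turn right 162°, forward 10.3 m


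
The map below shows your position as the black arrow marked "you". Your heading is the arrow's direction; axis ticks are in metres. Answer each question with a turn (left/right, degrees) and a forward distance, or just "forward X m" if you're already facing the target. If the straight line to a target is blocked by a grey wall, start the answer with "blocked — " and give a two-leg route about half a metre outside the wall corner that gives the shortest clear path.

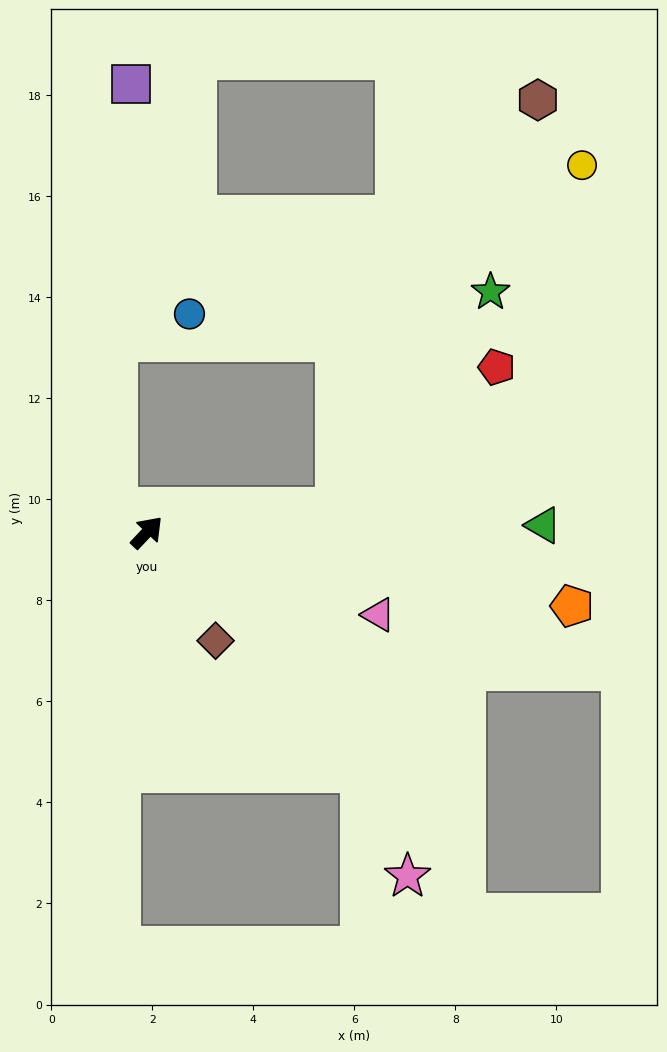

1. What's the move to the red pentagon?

blocked — turn right 40°, forward 3.8 m, then turn left 35°, forward 4.2 m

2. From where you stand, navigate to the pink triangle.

turn right 66°, forward 4.9 m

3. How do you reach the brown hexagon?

blocked — turn right 40°, forward 3.8 m, then turn left 57°, forward 9.0 m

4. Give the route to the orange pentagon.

turn right 57°, forward 8.5 m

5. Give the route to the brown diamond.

turn right 104°, forward 2.5 m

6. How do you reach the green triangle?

turn right 46°, forward 7.8 m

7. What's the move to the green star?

blocked — turn right 40°, forward 3.8 m, then turn left 48°, forward 5.3 m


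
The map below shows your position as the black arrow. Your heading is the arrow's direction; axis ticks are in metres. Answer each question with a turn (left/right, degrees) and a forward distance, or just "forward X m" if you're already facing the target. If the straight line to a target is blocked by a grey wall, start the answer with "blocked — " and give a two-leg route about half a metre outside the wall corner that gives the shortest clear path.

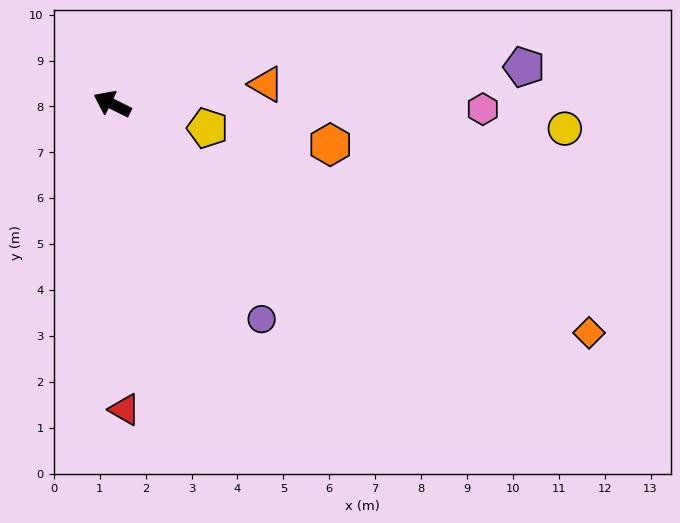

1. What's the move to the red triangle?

turn left 119°, forward 6.7 m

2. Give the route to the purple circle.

turn left 151°, forward 5.7 m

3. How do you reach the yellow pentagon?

turn right 168°, forward 2.1 m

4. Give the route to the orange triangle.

turn right 146°, forward 3.4 m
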